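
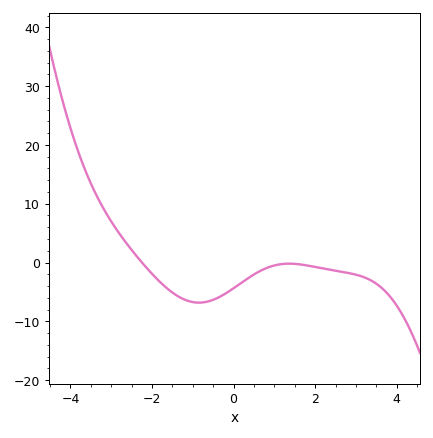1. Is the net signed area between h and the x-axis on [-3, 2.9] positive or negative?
negative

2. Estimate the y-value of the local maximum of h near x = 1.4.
-0.192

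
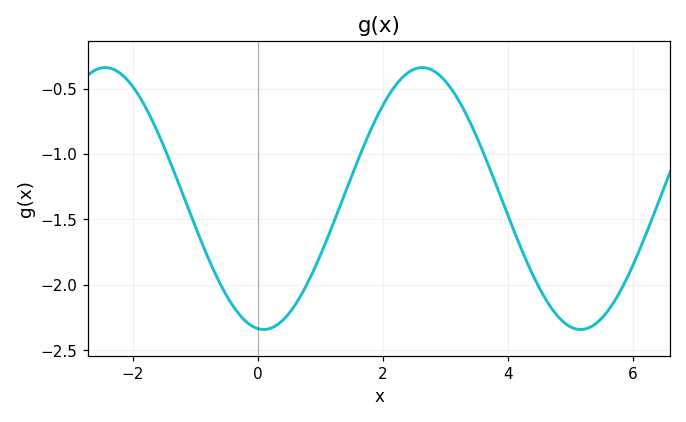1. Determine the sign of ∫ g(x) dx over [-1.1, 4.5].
negative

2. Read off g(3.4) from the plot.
-0.761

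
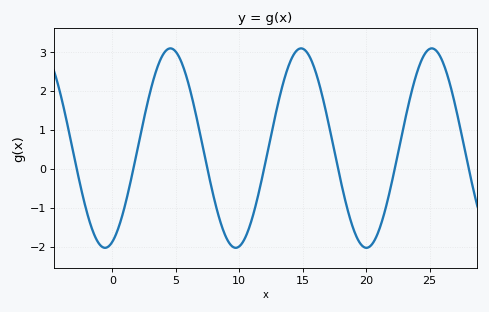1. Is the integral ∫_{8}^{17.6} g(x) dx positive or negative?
positive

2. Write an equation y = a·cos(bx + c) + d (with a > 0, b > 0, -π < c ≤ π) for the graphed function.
y = 2.56cos(0.61x - 2.79) + 0.54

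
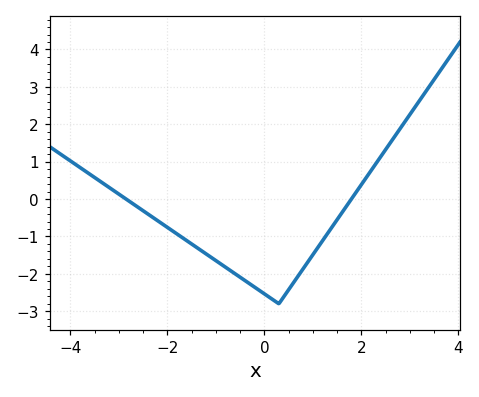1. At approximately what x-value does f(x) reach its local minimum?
0.2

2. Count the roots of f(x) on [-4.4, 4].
2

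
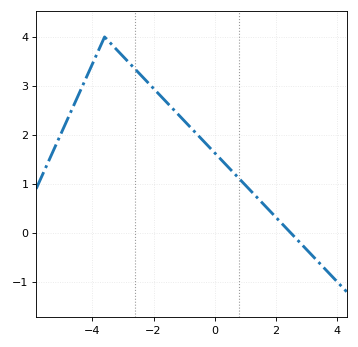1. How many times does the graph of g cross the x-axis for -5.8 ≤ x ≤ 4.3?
1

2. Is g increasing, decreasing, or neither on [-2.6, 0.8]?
decreasing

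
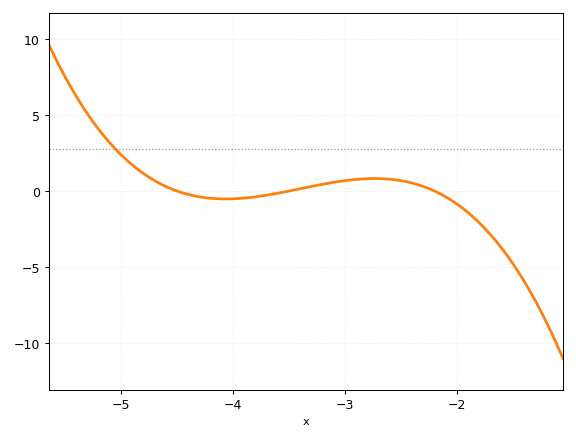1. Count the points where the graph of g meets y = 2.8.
1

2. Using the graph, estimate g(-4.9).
1.72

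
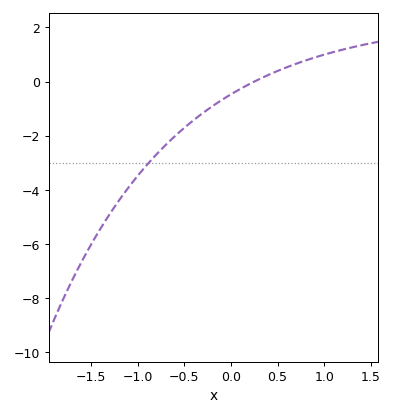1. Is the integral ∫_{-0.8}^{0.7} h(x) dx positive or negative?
negative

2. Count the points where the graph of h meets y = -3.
1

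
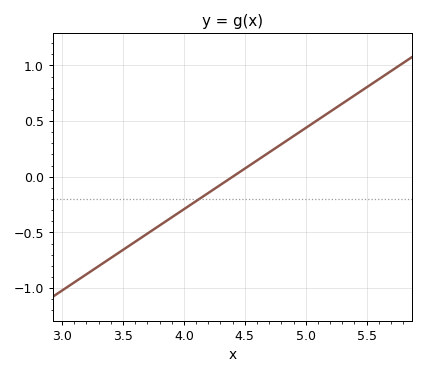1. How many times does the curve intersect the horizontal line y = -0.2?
1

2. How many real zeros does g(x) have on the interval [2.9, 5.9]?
1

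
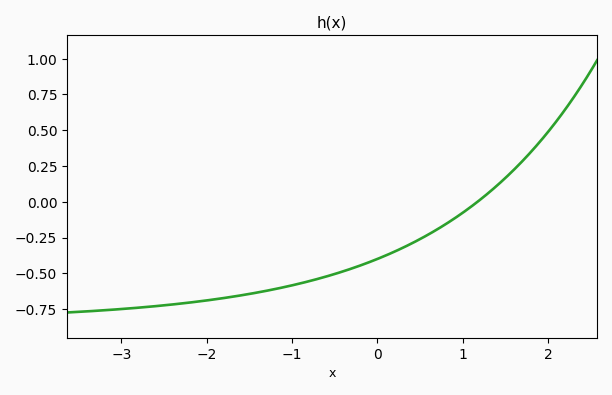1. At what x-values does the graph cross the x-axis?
1.2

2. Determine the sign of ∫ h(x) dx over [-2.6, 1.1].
negative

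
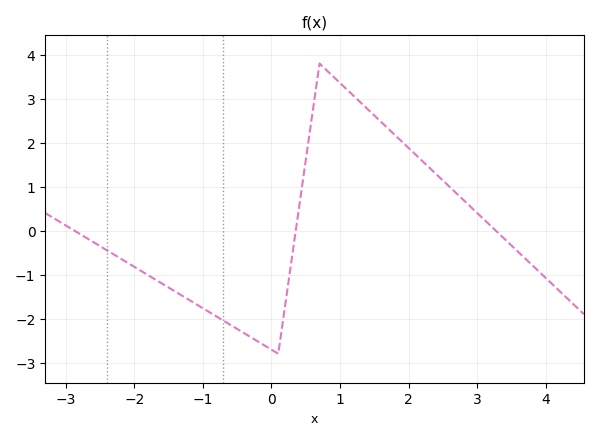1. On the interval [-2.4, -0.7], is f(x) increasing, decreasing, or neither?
decreasing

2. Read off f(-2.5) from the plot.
-0.4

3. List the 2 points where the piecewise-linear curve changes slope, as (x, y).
(0.1, -2.8); (0.7, 3.8)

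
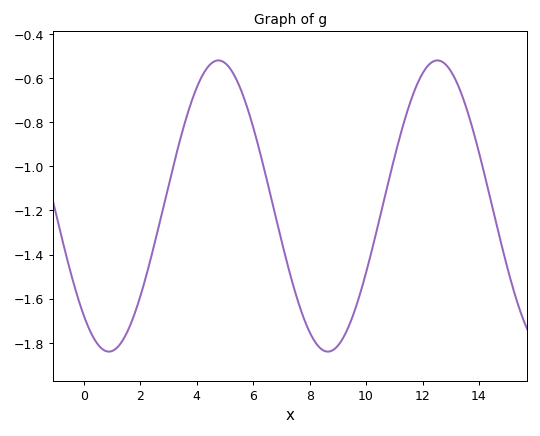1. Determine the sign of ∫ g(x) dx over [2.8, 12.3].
negative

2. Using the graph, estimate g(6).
-0.823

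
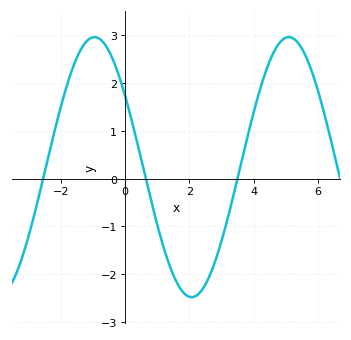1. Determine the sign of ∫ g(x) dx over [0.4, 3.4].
negative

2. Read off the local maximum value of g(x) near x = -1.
2.96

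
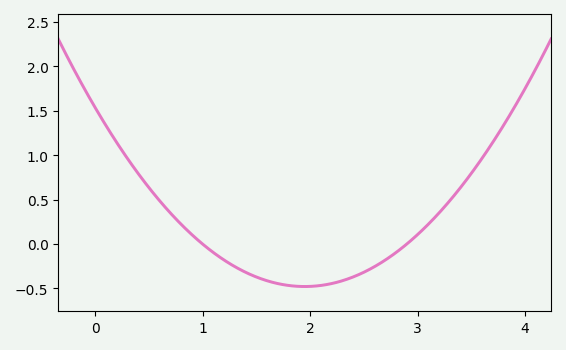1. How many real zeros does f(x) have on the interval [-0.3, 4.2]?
2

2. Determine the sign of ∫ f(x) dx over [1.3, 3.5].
negative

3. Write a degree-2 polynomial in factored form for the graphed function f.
y = 0.53(x - 1)(x - 2.9)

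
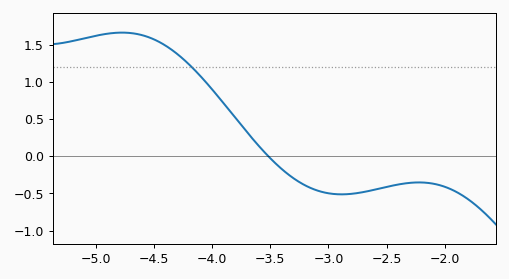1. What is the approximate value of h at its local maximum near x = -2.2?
-0.35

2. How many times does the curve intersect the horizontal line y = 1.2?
1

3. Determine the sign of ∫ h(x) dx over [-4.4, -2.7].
positive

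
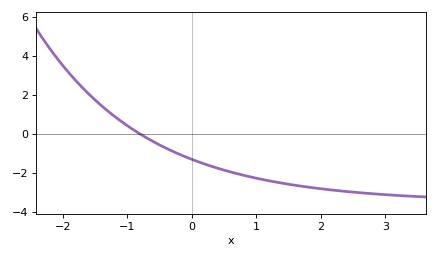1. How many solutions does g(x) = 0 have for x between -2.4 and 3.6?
1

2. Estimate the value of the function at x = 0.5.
-1.85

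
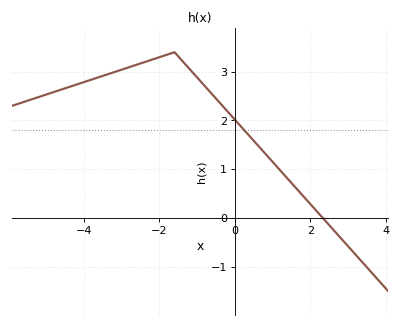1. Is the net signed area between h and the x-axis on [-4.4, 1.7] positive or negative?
positive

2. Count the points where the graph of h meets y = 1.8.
1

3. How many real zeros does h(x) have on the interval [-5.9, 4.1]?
1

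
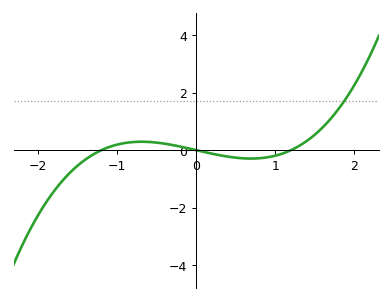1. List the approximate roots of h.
-1.2, 0, 1.2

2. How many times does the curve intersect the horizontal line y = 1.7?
1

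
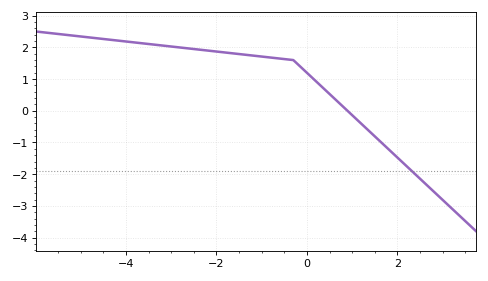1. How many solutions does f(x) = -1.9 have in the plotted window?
1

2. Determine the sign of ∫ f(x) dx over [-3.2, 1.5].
positive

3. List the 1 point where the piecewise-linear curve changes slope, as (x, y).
(-0.3, 1.6)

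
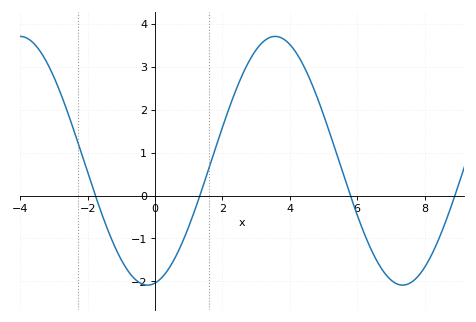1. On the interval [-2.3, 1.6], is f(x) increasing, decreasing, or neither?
neither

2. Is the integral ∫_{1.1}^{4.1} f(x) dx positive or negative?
positive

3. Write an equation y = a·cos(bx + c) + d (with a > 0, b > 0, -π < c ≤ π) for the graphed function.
y = 2.9cos(0.83x - 2.96) + 0.81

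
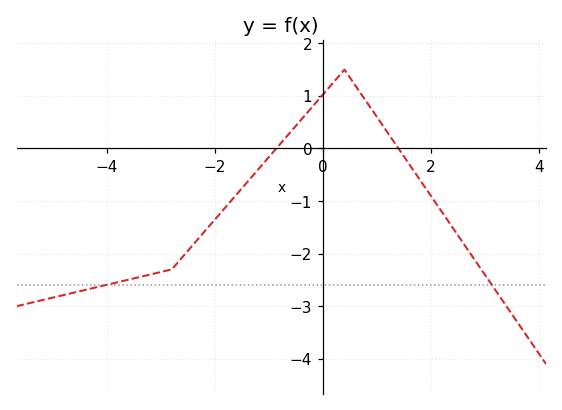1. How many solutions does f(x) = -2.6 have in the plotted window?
2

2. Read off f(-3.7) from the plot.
-2.52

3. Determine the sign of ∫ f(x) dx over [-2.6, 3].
negative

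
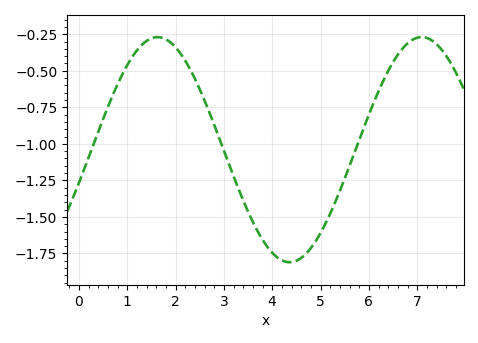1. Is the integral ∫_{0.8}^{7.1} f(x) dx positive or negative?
negative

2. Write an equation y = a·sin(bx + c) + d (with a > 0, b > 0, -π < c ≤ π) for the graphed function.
y = 0.77sin(1.15x - 0.302) - 1.04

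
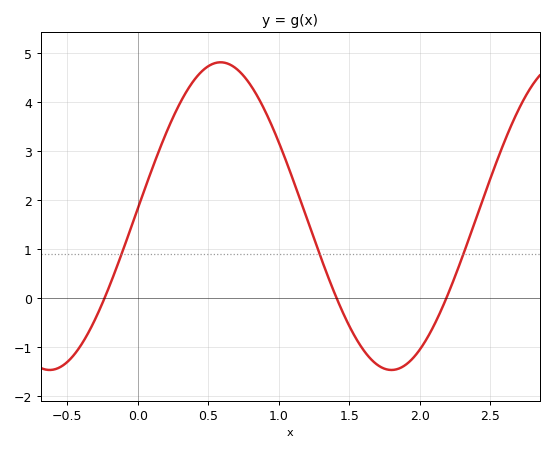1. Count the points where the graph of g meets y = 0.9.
3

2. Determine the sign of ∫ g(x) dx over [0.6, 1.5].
positive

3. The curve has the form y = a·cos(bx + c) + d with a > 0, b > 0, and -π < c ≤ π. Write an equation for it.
y = 3.14cos(2.59x - 1.52) + 1.68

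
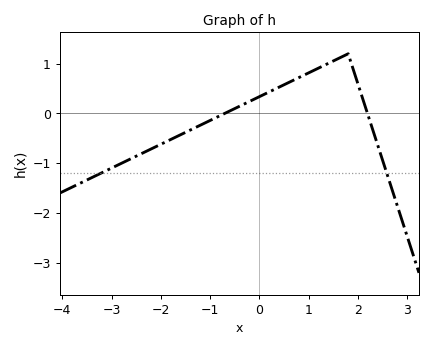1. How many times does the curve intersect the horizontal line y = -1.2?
2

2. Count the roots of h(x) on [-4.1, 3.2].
2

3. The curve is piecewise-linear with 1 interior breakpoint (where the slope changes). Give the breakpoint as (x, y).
(1.8, 1.2)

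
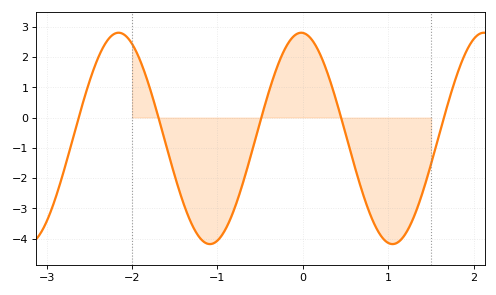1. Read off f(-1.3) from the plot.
-3.5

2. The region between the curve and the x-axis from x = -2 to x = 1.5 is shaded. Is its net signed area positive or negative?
negative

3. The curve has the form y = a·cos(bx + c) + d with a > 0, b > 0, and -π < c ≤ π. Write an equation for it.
y = 3.49cos(2.9x + 0.06) - 0.69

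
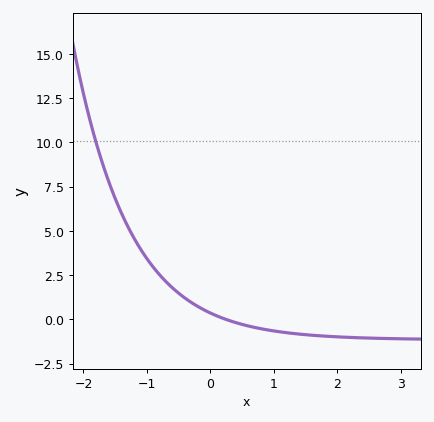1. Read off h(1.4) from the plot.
-0.831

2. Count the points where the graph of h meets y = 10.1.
1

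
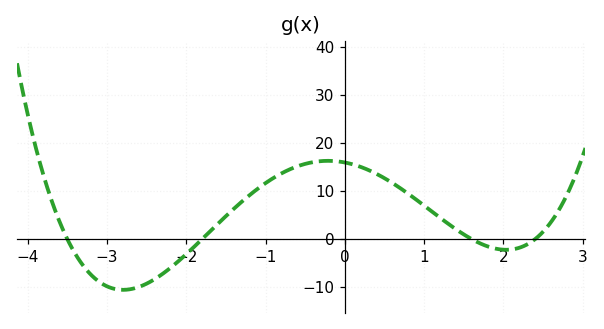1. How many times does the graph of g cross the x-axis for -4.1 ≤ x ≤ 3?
4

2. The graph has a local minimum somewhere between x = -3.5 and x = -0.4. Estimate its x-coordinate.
-2.8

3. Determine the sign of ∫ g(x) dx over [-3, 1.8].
positive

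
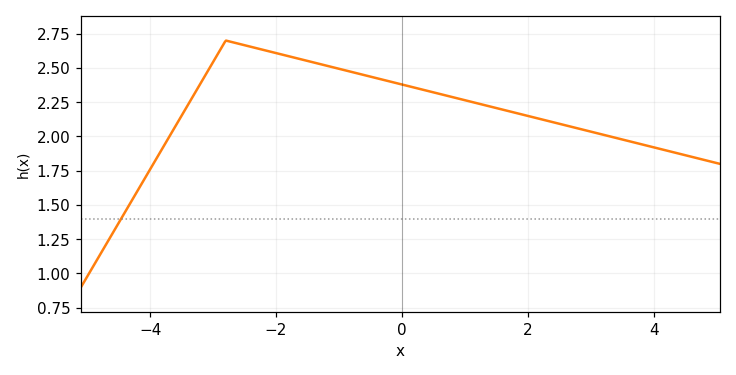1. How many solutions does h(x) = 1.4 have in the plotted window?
1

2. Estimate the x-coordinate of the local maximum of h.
-2.8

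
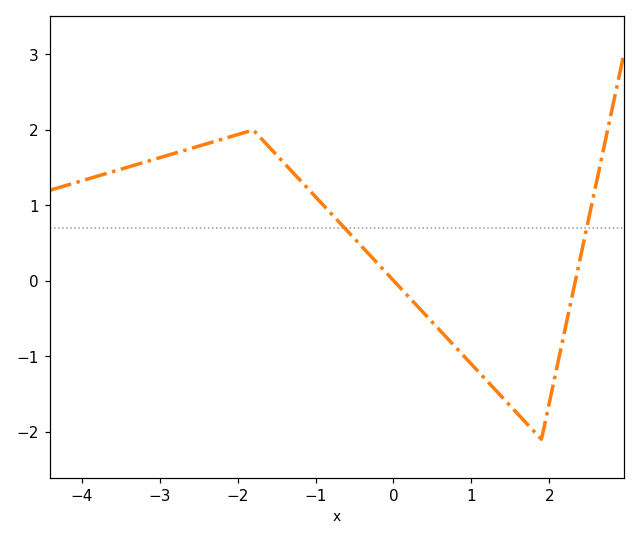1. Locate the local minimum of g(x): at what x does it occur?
1.9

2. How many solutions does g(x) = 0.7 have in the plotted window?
2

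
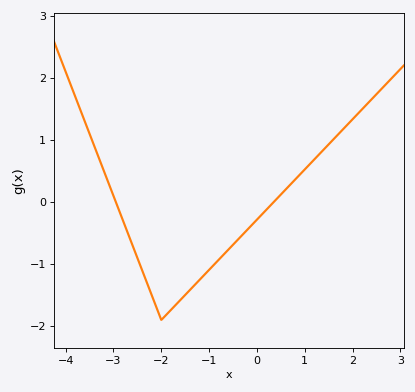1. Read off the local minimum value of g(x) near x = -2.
-1.9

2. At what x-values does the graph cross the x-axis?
-2.9, 0.3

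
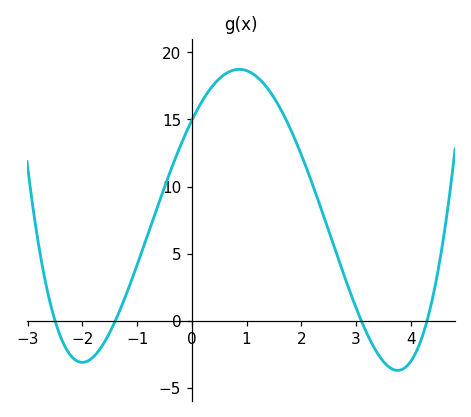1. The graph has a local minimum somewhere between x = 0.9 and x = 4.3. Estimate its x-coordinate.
3.8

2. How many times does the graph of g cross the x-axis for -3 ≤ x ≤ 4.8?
4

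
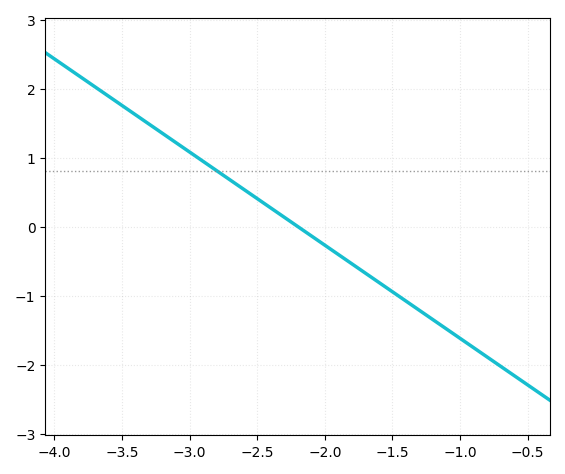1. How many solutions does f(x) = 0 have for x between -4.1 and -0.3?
1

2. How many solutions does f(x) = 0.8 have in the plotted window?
1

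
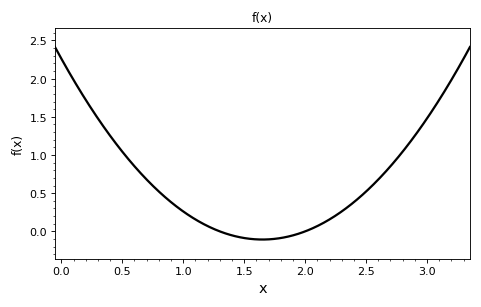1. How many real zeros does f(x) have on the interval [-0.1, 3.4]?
2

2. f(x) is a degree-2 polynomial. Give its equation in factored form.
y = 0.87(x - 1.3)(x - 2)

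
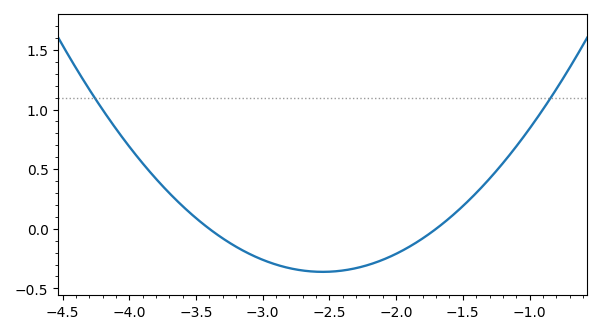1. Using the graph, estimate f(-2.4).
-0.35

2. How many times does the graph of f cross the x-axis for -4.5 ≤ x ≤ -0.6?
2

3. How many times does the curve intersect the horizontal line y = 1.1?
2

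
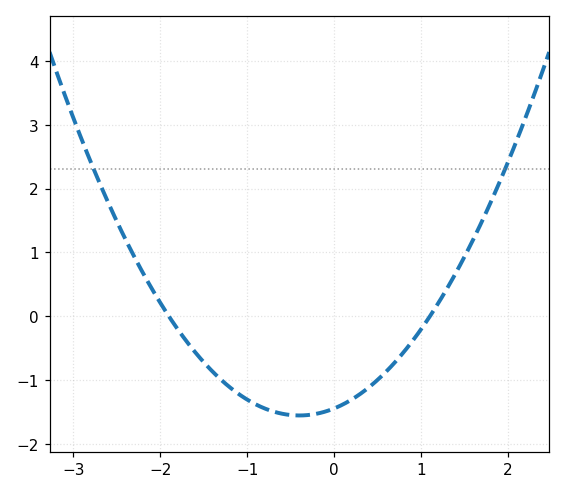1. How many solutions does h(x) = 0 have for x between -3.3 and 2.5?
2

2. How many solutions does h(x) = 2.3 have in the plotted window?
2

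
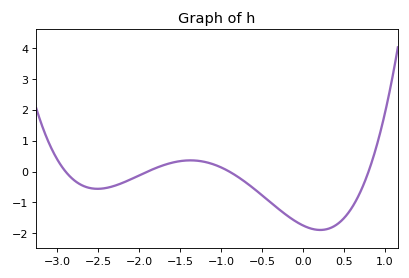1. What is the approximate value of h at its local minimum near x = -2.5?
-0.6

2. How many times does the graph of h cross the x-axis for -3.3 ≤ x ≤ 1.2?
4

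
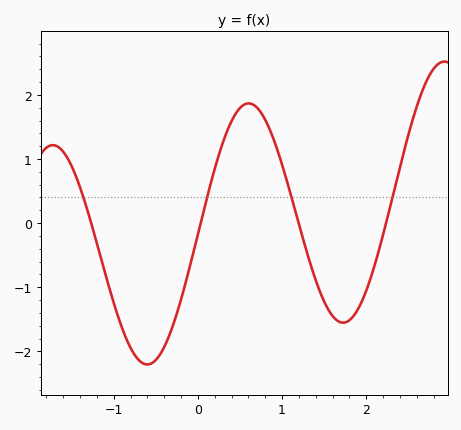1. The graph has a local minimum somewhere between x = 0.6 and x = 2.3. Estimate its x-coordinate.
1.72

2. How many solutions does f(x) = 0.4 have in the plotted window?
4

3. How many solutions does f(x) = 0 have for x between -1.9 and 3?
4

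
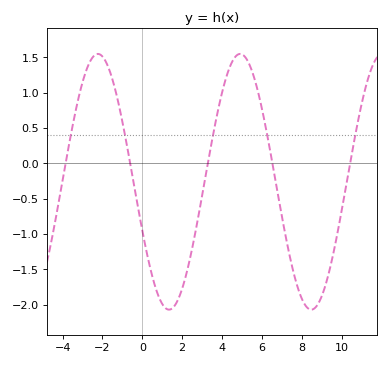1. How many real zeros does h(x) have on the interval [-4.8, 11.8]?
5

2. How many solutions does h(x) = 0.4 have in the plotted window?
5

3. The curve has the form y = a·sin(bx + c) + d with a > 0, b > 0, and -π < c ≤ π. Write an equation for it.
y = 1.81sin(0.88x - 2.75) - 0.26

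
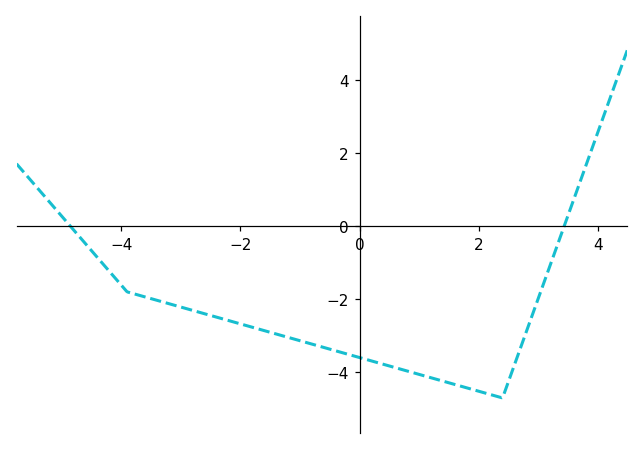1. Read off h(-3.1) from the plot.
-2.2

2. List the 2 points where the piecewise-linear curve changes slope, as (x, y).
(-3.9, -1.8); (2.4, -4.7)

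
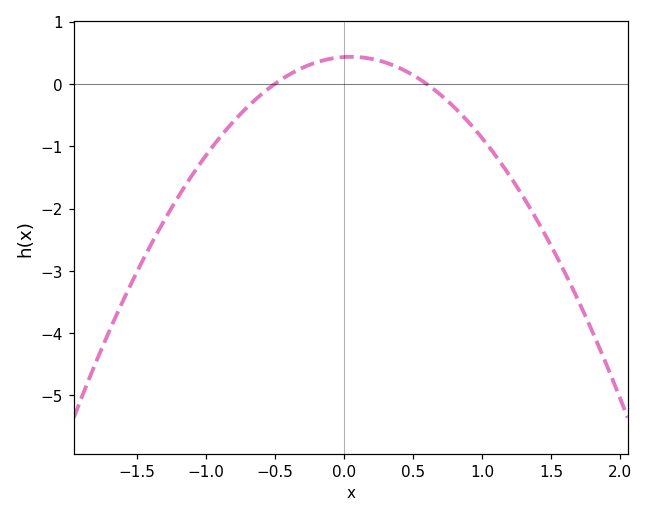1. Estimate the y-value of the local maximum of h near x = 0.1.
0.4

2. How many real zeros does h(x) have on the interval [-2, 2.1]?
2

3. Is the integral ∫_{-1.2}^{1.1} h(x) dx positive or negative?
negative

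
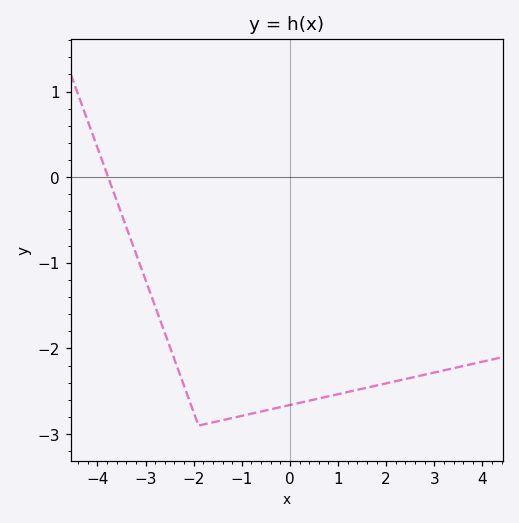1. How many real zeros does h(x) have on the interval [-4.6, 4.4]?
1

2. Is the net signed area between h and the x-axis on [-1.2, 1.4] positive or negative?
negative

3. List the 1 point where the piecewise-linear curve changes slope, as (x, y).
(-1.9, -2.9)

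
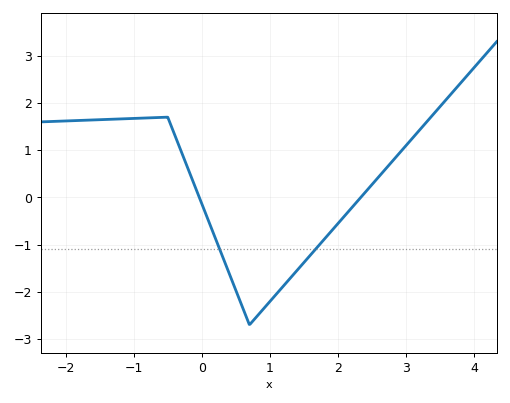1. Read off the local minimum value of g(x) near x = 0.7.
-2.7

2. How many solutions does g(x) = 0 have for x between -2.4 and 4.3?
2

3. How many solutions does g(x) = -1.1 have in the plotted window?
2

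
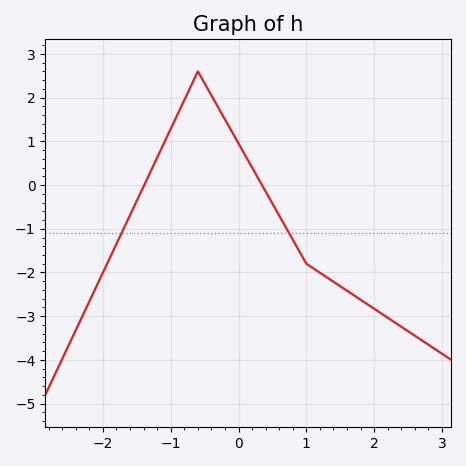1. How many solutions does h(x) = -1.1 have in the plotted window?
2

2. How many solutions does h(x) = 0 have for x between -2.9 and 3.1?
2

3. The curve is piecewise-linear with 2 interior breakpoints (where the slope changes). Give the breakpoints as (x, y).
(-0.6, 2.6); (1, -1.8)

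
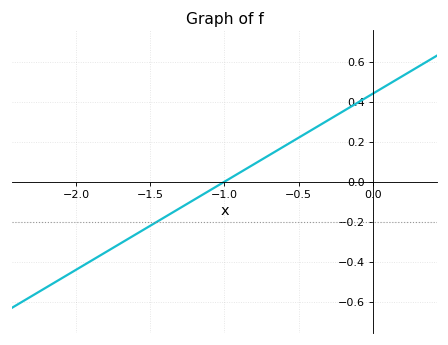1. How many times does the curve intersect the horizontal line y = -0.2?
1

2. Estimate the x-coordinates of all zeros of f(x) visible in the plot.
-1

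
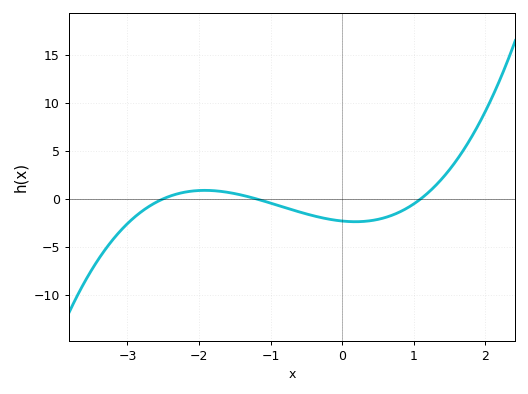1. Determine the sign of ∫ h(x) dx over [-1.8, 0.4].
negative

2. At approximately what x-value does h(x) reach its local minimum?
0.187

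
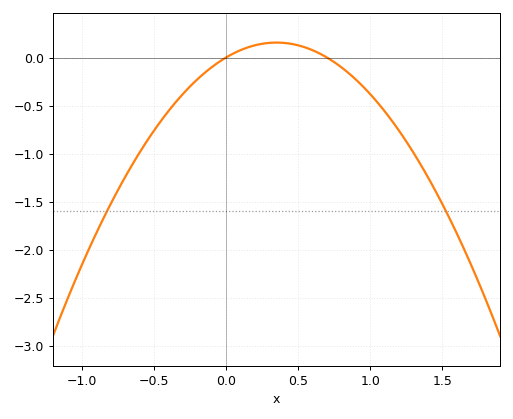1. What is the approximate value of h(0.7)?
0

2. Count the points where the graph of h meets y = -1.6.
2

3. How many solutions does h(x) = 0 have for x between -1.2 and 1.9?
2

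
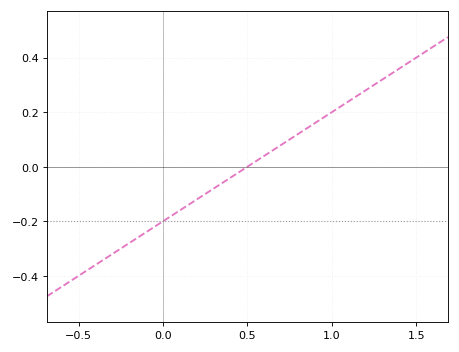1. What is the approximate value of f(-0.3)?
-0.32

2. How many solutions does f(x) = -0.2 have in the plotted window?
1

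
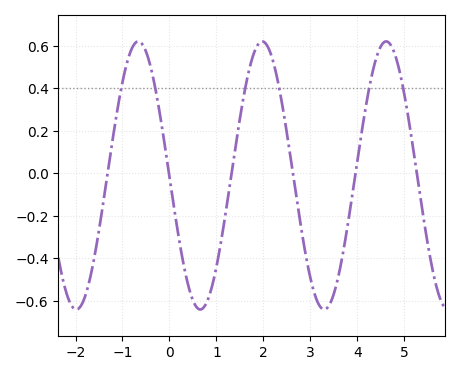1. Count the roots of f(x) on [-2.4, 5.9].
6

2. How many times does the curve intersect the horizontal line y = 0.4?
6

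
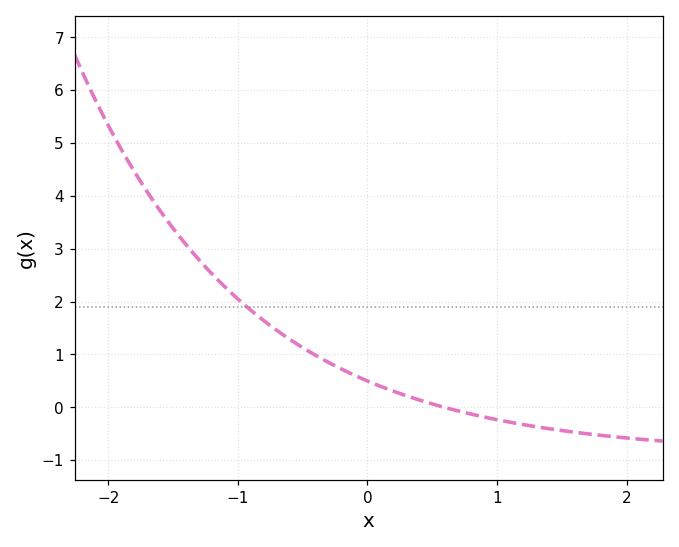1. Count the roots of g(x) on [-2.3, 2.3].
1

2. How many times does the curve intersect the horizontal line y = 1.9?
1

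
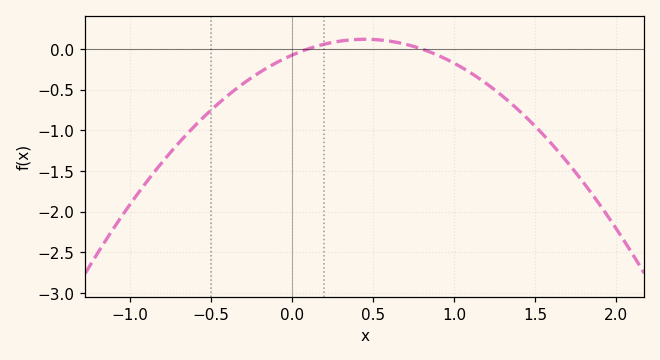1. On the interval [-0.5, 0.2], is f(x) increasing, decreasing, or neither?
increasing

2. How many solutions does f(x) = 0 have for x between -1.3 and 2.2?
2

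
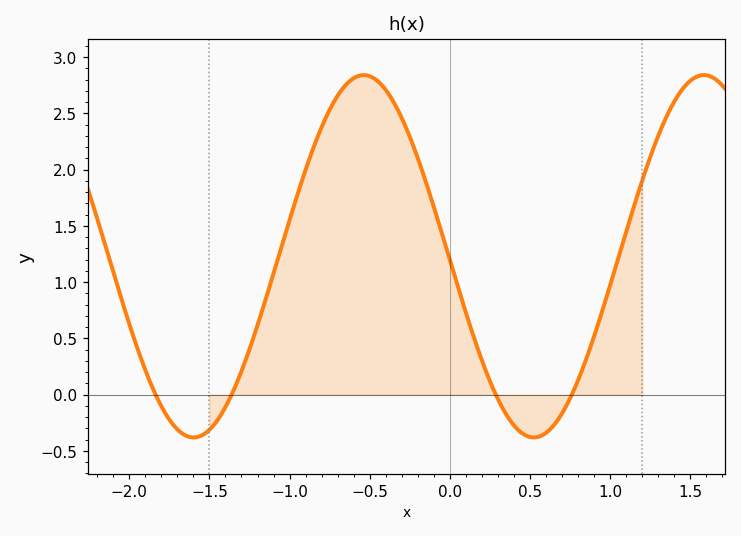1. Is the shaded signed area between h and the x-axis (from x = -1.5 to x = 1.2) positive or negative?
positive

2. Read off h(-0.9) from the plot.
2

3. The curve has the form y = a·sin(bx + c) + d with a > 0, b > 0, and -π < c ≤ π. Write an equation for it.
y = 1.61sin(2.96x - 3.12) + 1.23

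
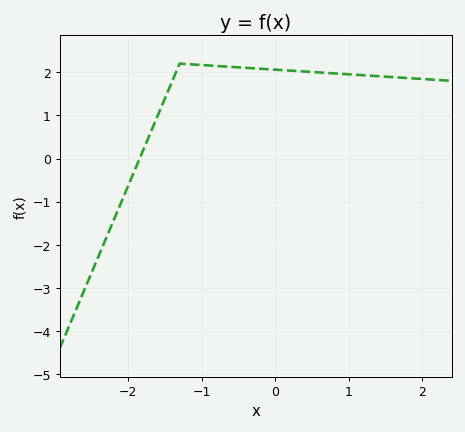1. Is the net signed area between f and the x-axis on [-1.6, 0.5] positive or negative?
positive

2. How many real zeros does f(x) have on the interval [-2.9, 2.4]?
1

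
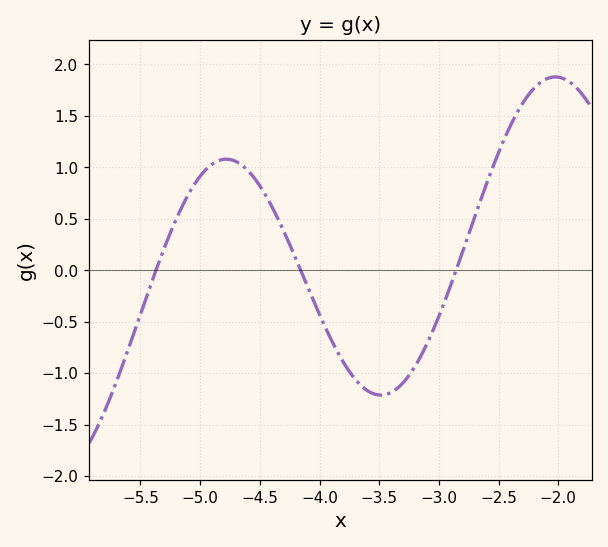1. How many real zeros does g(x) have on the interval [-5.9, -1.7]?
3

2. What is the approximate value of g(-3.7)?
-1.06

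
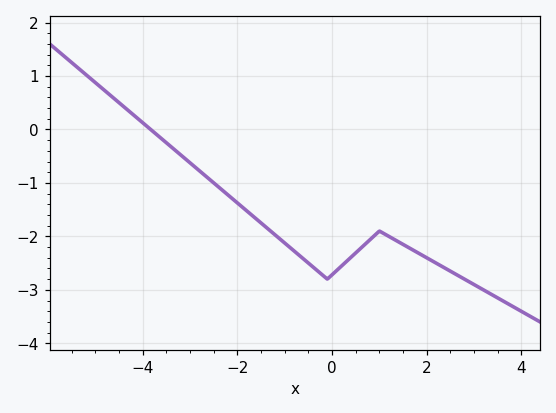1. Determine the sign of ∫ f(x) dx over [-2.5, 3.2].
negative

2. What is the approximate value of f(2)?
-2.4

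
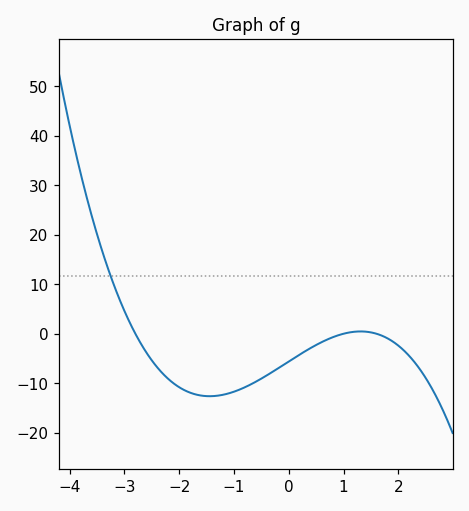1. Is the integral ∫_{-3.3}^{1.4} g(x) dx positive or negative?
negative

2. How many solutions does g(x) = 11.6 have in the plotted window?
1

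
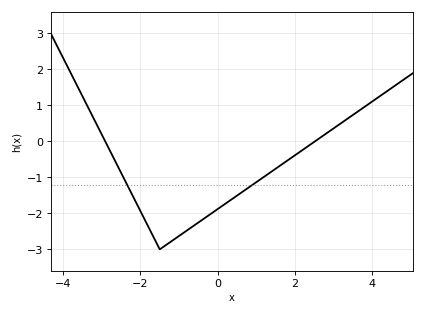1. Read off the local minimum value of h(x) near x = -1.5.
-3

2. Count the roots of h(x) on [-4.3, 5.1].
2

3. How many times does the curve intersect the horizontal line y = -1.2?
2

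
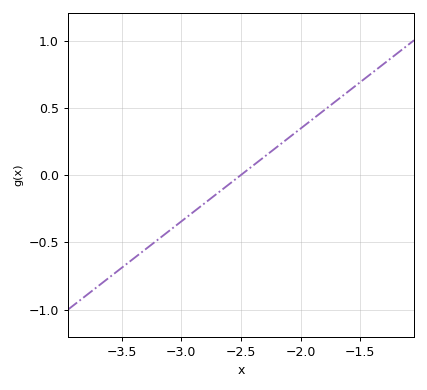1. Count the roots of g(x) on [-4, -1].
1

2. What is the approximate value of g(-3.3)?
-0.552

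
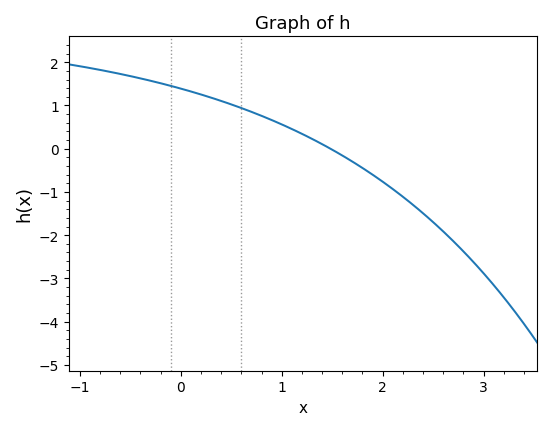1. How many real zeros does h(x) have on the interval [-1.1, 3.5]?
1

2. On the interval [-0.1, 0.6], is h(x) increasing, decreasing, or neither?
decreasing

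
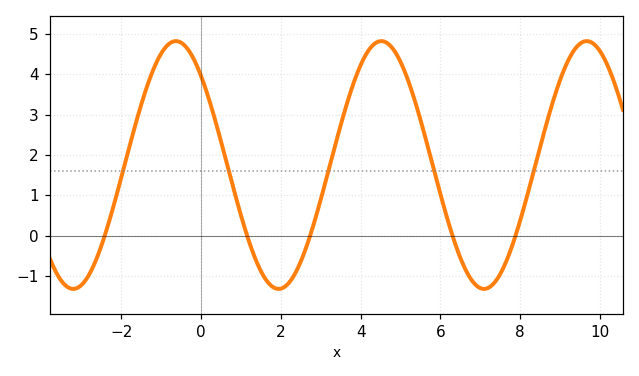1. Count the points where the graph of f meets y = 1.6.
5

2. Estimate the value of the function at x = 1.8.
-1.27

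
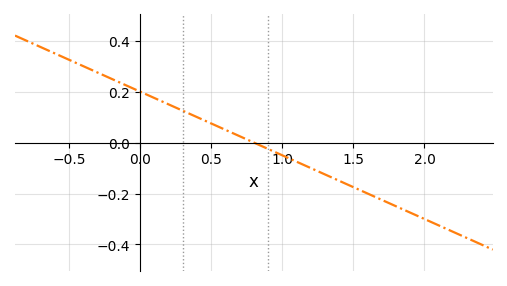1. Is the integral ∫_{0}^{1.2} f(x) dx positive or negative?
positive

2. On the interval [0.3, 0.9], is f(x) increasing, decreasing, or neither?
decreasing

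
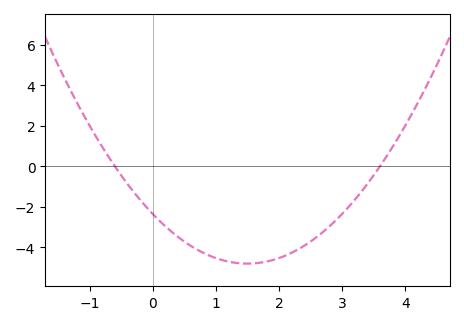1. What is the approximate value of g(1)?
-4.53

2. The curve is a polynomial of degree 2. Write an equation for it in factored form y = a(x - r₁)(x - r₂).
y = 1.09(x + 0.6)(x - 3.6)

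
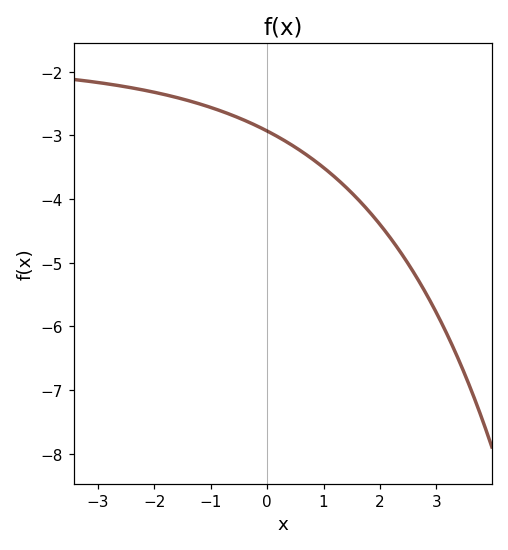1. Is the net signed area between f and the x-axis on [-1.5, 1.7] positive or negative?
negative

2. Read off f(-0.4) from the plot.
-2.76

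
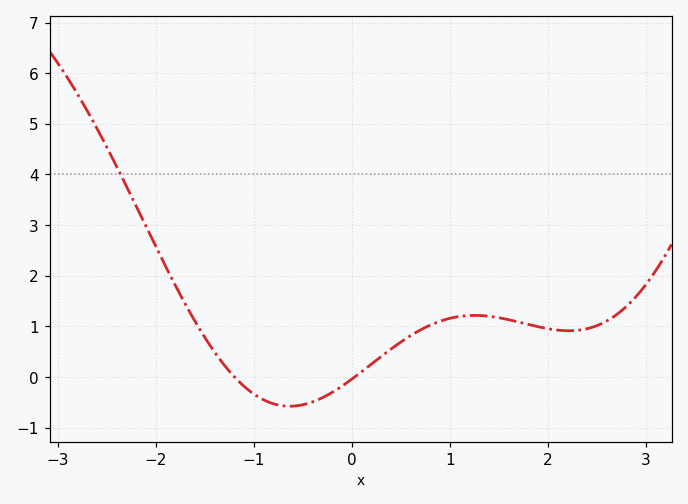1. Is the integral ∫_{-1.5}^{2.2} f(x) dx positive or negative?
positive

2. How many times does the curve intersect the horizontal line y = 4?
1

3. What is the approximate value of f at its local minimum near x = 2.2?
0.9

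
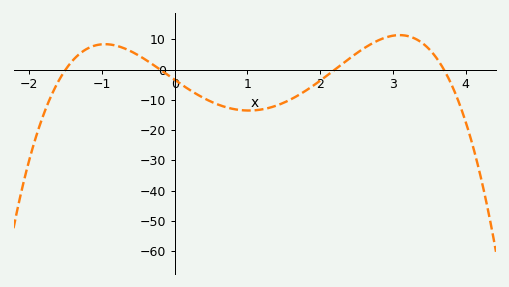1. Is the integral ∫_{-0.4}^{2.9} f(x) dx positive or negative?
negative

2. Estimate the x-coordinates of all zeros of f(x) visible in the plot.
-1.5, -0.2, 2.2, 3.7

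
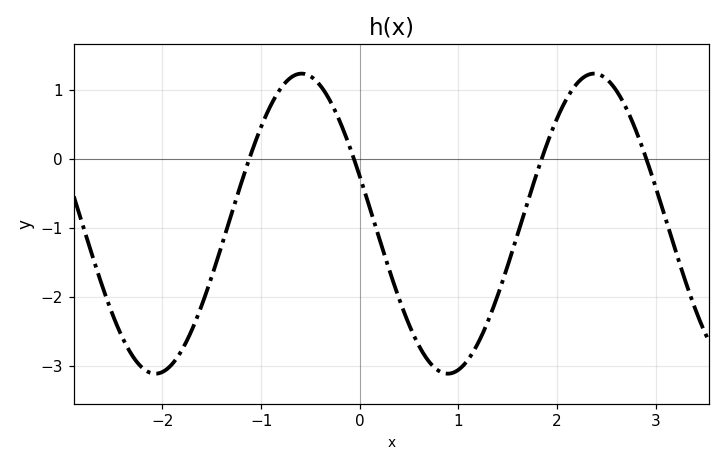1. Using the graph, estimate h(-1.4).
-1.3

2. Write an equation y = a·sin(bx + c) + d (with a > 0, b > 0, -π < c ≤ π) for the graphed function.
y = 2.17sin(2.1x + 2.8) - 0.94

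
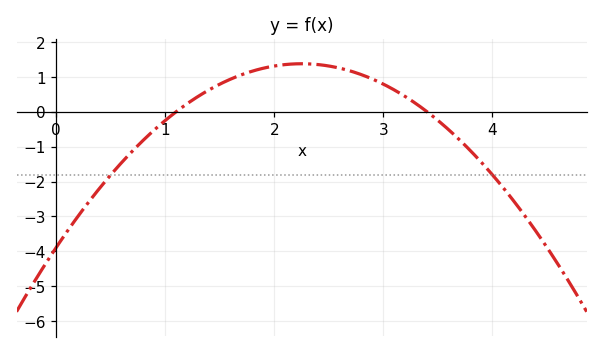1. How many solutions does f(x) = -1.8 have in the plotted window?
2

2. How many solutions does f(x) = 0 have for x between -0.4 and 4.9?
2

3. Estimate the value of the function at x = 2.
1.3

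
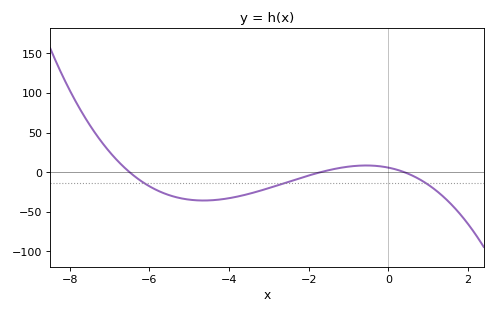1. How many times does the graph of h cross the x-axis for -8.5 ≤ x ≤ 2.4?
3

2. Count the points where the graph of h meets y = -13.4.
3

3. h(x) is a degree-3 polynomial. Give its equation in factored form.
y = -1.3(x + 6.5)(x + 1.7)(x - 0.4)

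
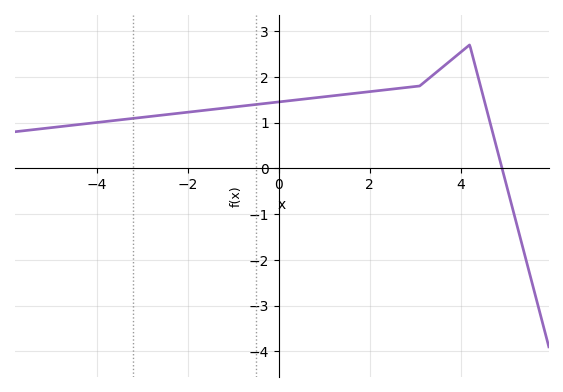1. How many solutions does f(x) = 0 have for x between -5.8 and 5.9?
1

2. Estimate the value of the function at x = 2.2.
1.7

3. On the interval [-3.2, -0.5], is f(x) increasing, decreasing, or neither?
increasing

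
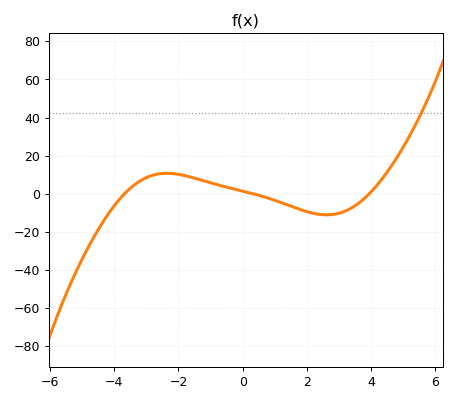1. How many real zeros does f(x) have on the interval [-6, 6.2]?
3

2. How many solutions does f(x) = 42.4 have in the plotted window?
1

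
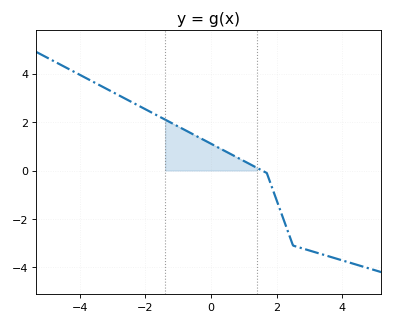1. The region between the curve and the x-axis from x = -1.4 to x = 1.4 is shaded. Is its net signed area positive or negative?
positive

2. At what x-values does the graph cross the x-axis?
1.56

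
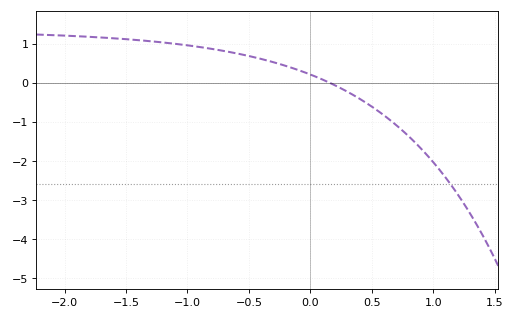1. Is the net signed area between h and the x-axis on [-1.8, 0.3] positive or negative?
positive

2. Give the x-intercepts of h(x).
0.156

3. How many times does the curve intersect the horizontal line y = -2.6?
1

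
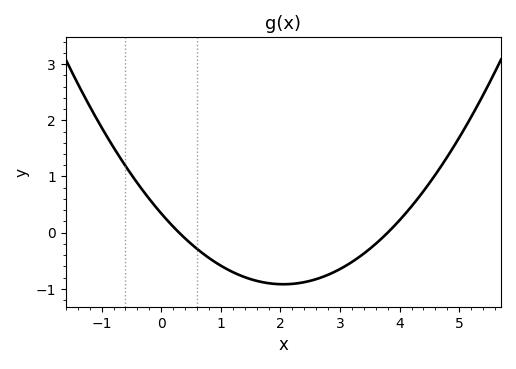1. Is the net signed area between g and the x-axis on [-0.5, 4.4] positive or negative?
negative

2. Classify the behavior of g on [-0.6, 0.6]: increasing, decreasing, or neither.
decreasing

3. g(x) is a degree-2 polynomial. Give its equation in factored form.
y = 0.3(x - 0.3)(x - 3.8)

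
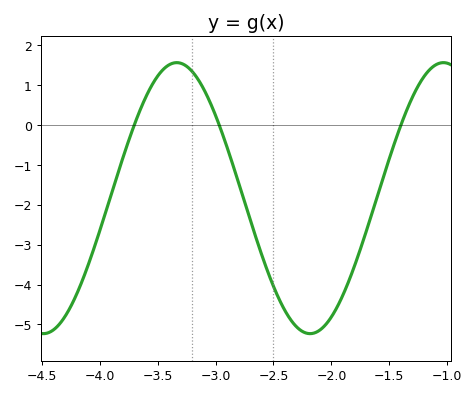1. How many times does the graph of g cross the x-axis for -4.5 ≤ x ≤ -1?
3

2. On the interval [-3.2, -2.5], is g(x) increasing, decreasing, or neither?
decreasing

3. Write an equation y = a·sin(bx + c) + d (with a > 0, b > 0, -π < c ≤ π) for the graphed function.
y = 3.4sin(2.7x - 1.9) - 1.83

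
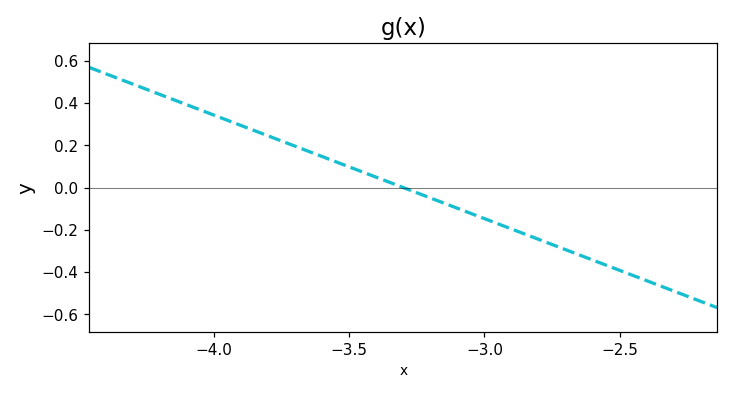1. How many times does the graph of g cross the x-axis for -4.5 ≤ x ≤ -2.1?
1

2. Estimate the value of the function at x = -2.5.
-0.392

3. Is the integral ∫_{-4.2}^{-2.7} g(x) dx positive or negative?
positive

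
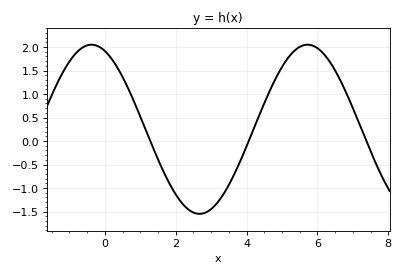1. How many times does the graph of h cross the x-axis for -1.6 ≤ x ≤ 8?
3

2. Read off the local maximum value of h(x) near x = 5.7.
2.05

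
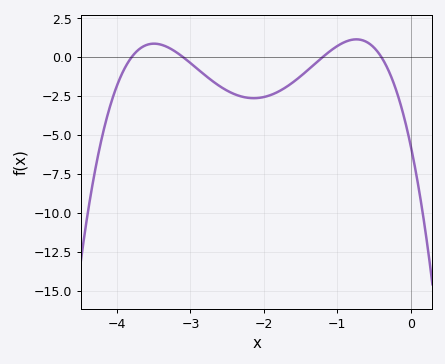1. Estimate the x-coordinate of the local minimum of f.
-2.14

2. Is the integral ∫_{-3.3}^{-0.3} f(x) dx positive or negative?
negative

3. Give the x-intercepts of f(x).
-3.8, -3.1, -1.2, -0.4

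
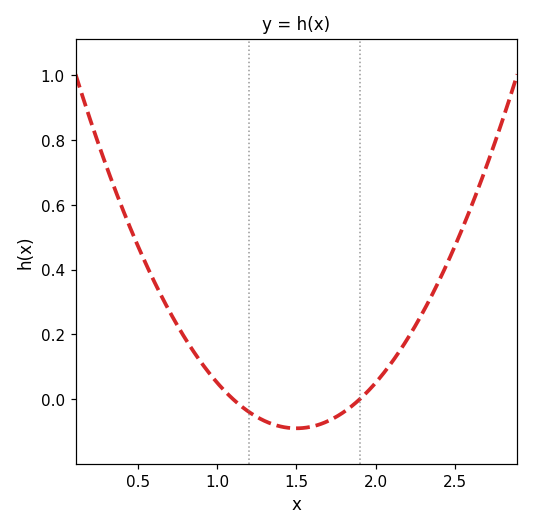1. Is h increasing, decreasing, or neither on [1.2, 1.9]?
neither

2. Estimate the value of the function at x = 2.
0.06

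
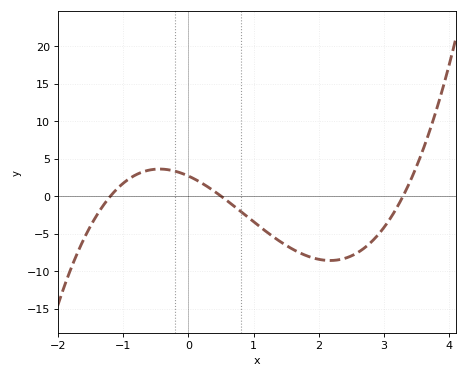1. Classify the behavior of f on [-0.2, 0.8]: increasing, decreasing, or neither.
decreasing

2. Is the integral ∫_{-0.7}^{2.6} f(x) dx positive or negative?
negative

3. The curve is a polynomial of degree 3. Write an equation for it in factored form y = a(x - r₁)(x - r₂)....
y = 1.35(x + 1.2)(x - 0.5)(x - 3.3)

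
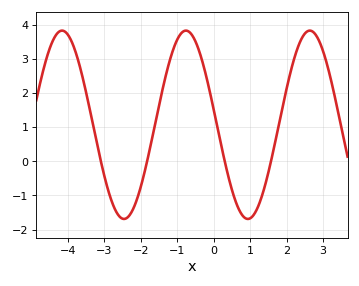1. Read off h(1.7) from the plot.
0.6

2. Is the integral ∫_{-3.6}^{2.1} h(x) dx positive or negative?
positive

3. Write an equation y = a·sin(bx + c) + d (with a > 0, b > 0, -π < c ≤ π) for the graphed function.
y = 2.76sin(1.9x + 3) + 1.07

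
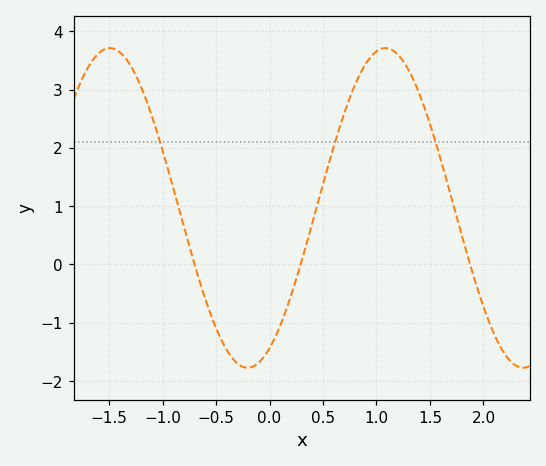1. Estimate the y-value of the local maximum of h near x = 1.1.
3.7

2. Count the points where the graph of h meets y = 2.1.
3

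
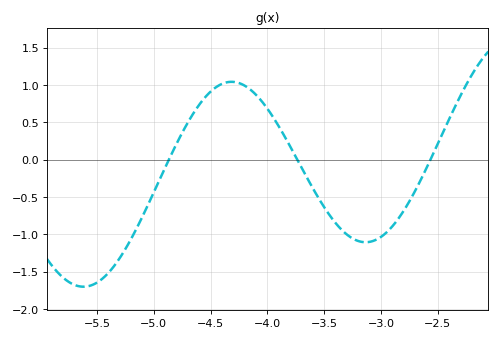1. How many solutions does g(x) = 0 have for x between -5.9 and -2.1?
3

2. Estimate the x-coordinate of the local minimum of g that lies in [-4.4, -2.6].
-3.13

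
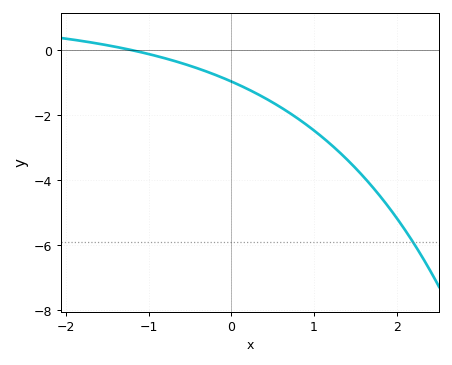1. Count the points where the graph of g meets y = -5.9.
1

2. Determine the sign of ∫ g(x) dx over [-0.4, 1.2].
negative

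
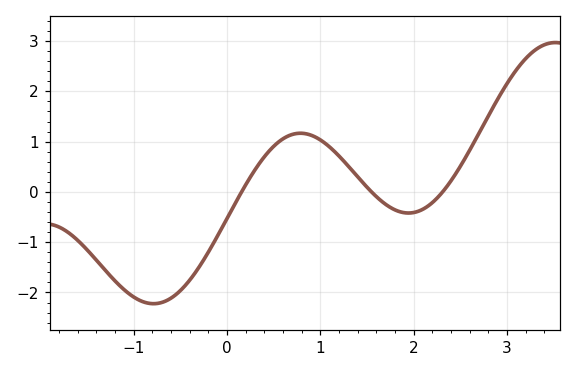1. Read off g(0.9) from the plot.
1.1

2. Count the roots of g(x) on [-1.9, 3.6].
3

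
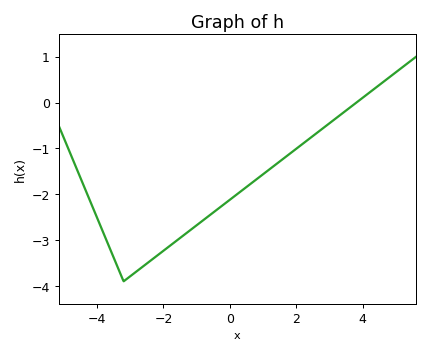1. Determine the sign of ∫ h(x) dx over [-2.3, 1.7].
negative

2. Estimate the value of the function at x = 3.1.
-0.4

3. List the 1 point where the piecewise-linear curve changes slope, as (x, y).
(-3.2, -3.9)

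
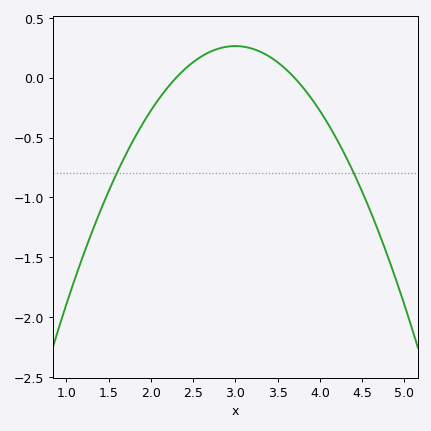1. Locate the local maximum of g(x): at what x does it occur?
3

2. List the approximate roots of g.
2.3, 3.7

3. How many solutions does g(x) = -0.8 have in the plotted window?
2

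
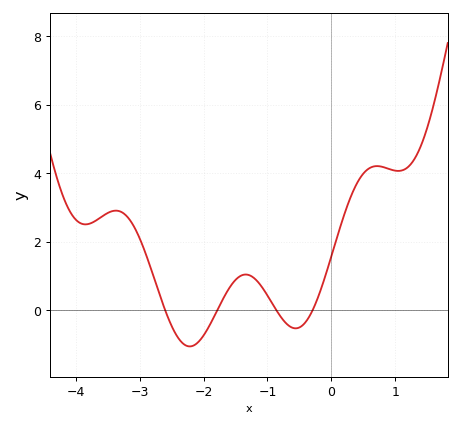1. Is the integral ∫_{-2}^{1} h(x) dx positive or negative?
positive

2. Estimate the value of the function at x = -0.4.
-0.34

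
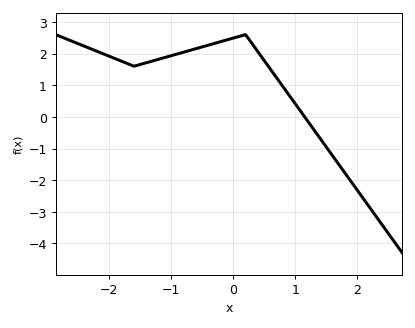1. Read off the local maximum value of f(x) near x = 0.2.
2.6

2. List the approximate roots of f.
1.15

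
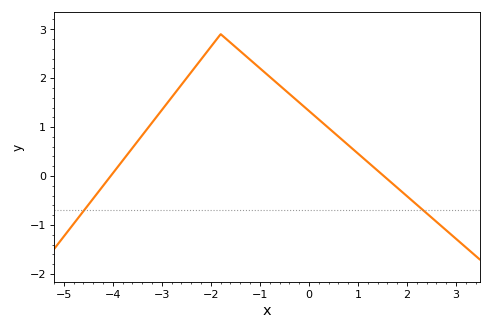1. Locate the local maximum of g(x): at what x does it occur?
-1.8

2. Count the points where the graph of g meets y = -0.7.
2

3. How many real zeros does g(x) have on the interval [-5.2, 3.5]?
2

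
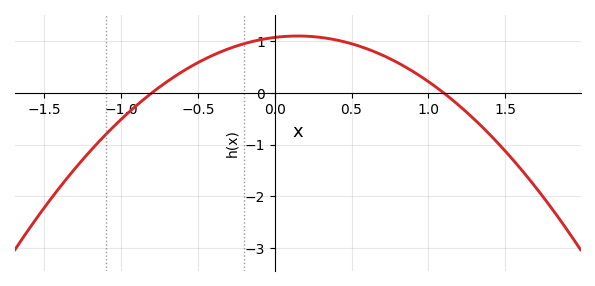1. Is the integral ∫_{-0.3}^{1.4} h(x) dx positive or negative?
positive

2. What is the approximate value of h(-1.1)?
-0.8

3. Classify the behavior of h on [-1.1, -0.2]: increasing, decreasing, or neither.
increasing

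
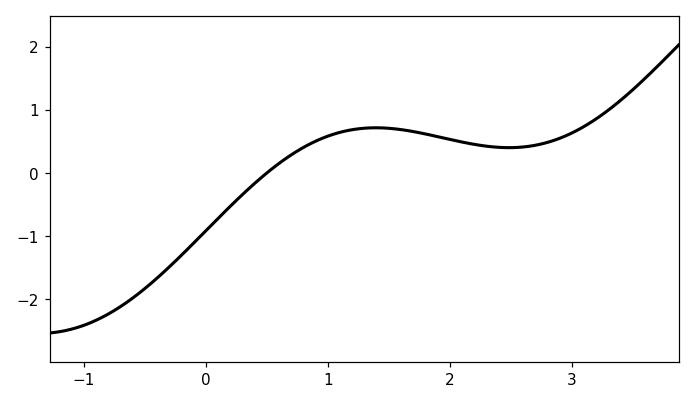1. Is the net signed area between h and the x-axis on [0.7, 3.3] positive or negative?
positive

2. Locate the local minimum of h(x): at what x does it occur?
2.5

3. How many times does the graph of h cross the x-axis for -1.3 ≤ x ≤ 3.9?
1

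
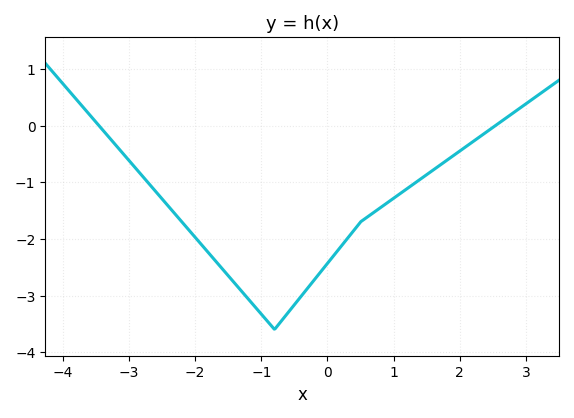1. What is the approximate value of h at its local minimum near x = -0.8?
-3.6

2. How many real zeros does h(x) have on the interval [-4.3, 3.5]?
2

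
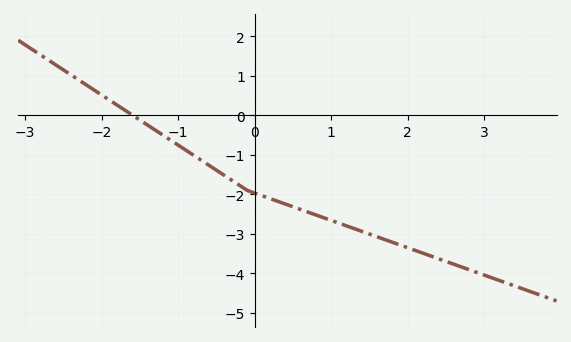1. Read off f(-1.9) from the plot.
0.386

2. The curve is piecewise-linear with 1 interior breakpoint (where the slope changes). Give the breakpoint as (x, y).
(-0.1, -1.9)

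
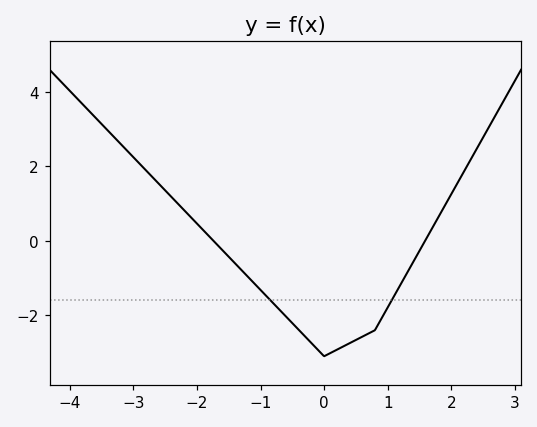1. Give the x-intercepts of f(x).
-1.7, 1.6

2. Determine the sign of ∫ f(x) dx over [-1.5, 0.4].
negative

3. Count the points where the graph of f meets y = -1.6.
2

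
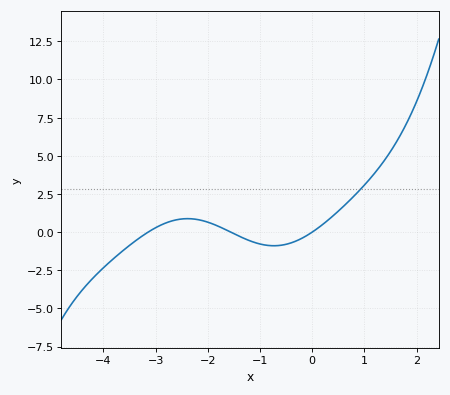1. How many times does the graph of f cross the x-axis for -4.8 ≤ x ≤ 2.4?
3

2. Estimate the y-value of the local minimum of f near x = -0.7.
-0.895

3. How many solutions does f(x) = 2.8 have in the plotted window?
1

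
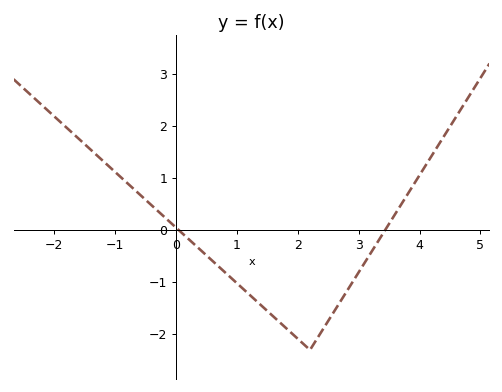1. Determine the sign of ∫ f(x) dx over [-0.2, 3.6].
negative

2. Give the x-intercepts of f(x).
0.045, 3.43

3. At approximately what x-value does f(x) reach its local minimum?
2.2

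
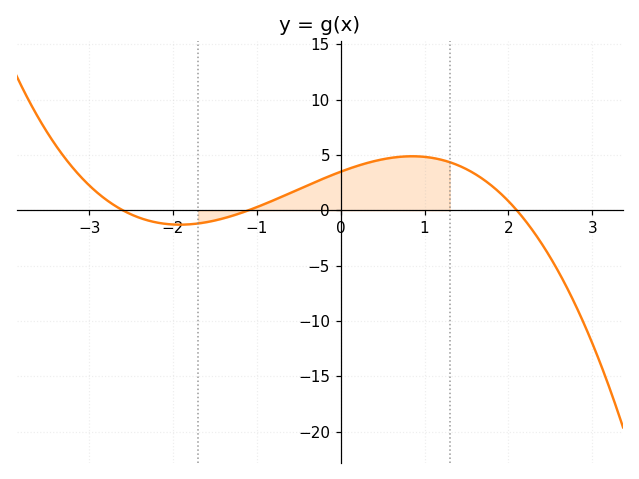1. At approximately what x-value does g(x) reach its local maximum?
0.853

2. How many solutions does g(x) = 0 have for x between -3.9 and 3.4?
3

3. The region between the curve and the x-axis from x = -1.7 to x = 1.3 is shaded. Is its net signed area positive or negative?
positive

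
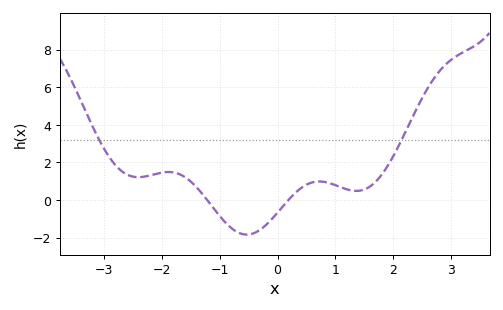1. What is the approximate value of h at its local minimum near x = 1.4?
0.484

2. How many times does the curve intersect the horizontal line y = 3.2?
2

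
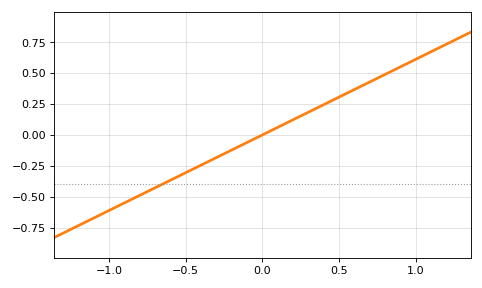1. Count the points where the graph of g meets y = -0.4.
1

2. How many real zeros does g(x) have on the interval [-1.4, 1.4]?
1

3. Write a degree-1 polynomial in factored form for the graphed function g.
y = 0.61(x - 0)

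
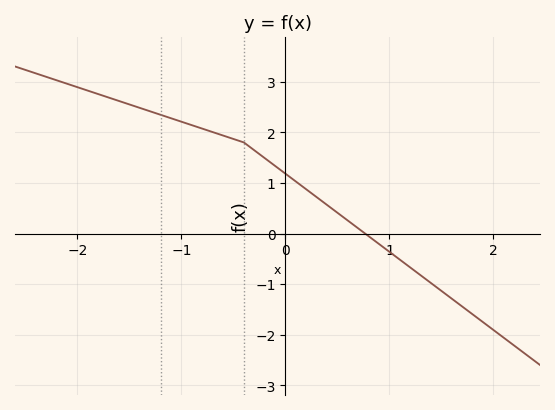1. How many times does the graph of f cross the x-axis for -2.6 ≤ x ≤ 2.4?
1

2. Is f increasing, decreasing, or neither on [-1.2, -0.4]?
decreasing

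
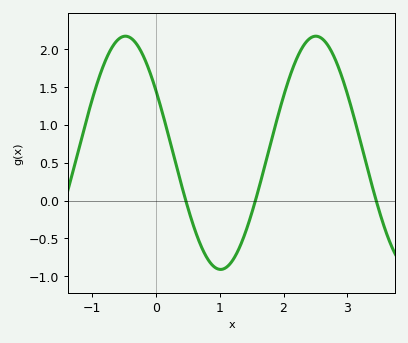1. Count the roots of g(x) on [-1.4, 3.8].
3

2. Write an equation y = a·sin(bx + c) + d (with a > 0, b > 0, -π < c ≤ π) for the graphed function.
y = 1.54sin(2.11x + 2.57) + 0.63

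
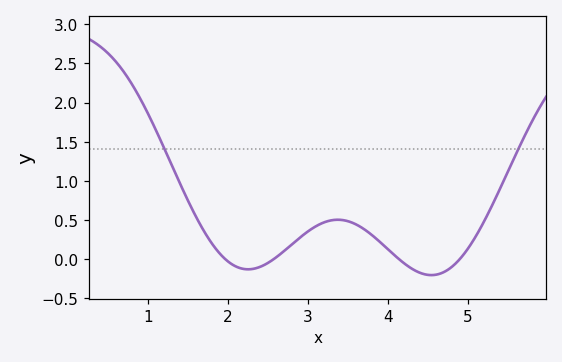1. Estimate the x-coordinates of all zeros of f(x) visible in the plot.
2, 2.6, 4.1, 4.9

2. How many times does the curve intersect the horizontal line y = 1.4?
2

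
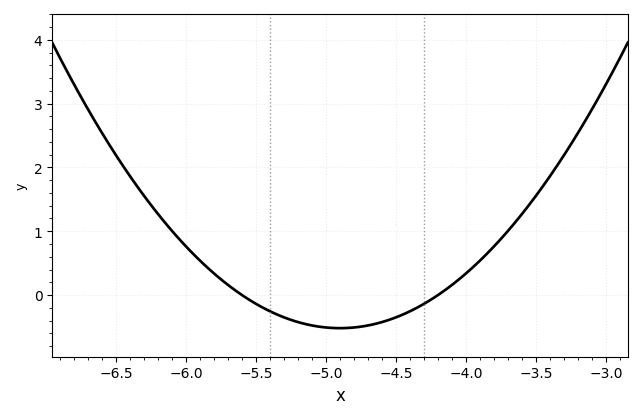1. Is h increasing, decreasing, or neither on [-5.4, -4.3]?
neither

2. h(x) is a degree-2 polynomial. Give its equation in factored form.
y = 1.06(x + 5.6)(x + 4.2)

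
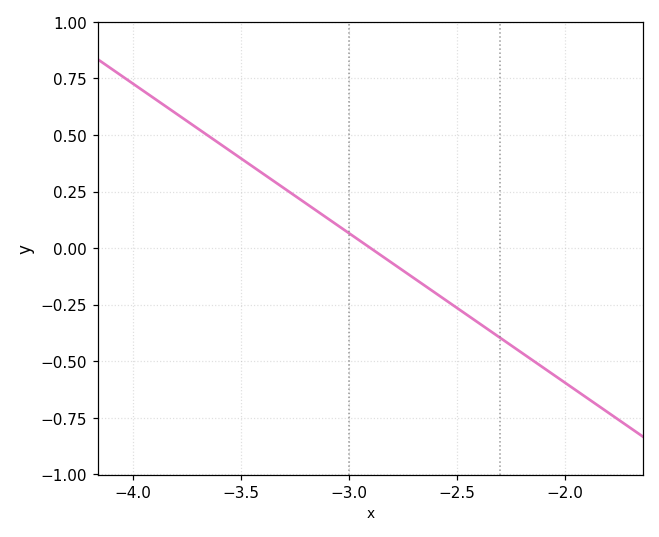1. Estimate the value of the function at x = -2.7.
-0.14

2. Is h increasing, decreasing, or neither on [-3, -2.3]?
decreasing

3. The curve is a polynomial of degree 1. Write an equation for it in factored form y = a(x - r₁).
y = -0.66(x + 2.9)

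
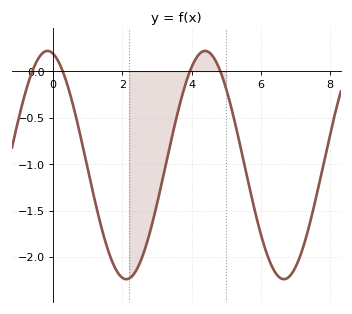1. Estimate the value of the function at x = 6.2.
-1.99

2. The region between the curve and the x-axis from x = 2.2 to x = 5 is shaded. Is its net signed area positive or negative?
negative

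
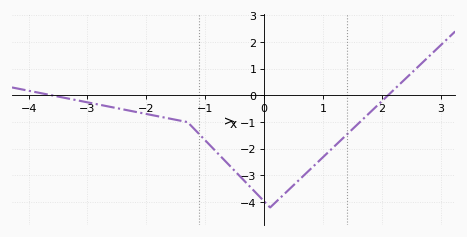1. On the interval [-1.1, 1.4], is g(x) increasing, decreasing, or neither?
neither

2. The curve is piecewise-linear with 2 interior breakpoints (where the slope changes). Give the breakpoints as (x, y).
(-1.3, -1); (0.1, -4.2)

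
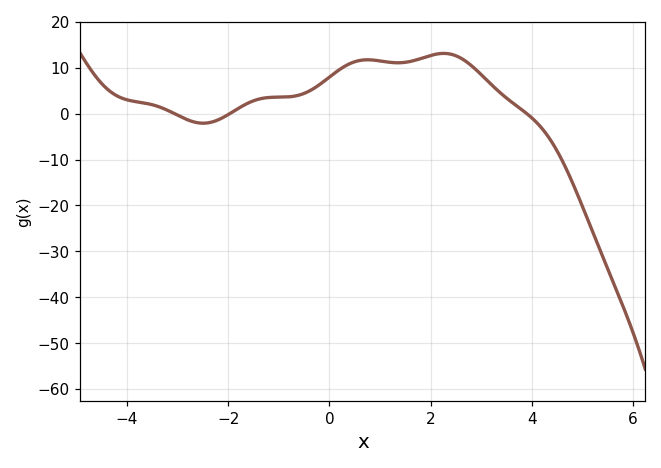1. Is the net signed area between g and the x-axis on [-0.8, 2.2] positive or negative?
positive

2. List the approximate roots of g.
-3.06, -1.97, 3.9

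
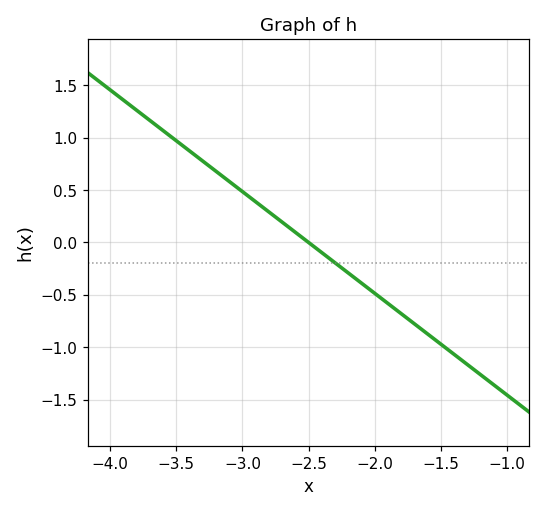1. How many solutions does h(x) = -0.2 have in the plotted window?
1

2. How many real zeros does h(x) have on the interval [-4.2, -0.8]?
1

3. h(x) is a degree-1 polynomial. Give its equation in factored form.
y = -0.97(x + 2.5)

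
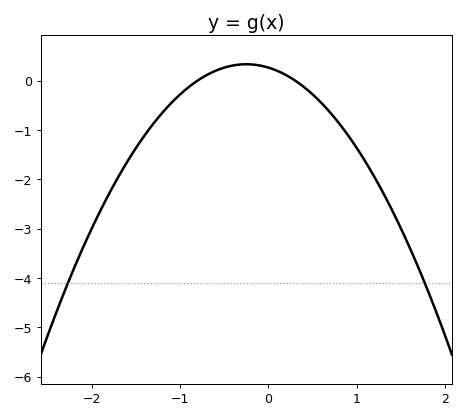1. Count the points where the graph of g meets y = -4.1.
2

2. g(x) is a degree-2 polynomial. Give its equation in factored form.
y = -1.09(x + 0.8)(x - 0.3)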